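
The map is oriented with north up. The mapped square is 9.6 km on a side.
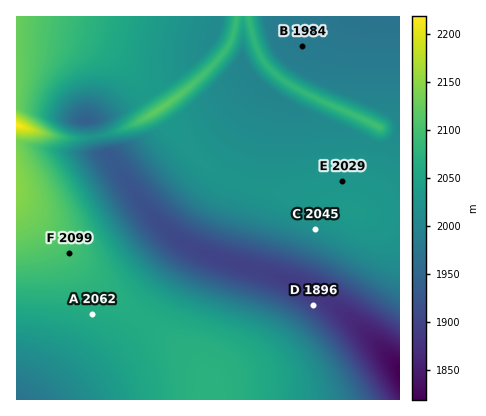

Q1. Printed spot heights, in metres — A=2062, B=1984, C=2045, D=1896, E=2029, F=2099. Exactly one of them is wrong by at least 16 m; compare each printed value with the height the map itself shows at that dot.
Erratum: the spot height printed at C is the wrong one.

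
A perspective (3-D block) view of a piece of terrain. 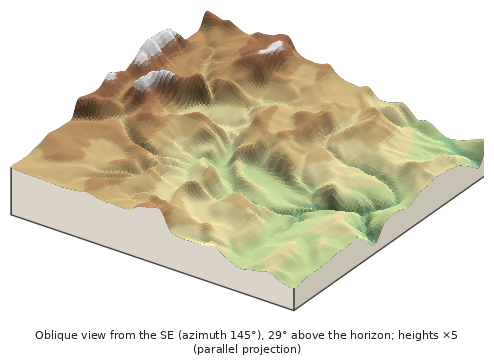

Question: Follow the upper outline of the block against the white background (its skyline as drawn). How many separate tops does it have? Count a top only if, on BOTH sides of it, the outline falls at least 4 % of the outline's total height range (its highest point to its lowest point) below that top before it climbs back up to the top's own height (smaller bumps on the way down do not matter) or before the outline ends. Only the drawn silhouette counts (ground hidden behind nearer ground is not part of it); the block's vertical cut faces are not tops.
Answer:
2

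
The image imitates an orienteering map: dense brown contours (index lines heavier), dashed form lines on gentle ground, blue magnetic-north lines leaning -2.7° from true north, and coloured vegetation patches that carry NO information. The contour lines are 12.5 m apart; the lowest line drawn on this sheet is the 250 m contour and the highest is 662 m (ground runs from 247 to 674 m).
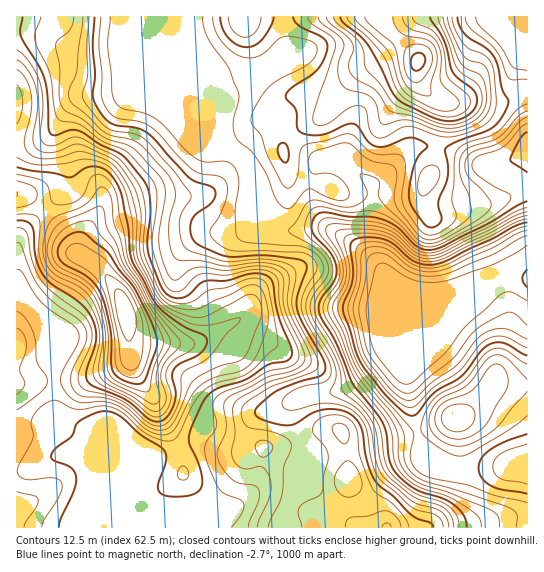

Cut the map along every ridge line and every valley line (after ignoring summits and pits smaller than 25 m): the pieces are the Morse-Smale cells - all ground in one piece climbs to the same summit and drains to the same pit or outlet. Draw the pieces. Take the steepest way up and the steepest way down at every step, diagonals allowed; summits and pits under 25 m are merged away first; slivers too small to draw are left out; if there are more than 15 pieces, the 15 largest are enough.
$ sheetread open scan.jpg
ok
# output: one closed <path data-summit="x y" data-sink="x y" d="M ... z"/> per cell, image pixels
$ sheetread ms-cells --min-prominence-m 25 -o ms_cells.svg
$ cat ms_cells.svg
<path data-summit="126 314" data-sink="527 279" d="M194 16l-178 1 1 511 269 0-2-11 17-42 0-20 3-6 0-7-12-25 0-12 7-8 8-2 20-2 16-4 15-8 31-25 52-21 11-16 36-34-1-2-8 1-34 11-31-2-24-9-9-15-12-14-22-16-17-10-19-1-25 3-15-7-14-17-2-25-6-15-11-12-10-6-3-6-1-25 3-8-28-68-4-13z"/><path data-summit="418 62" data-sink="527 279" d="M527 16l-244 0 1 19 5 16-16 16-48 24 0 52 3 6 10 6 11 12 6 15 1 21 4 10 11 11 15 7 39-3 16 7 28 20 12 14 9 15 24 9 31 2 45-12 17-8 20 2z"/><path data-summit="387 527" data-sink="527 462" d="M417 432l-23 5-35 4-15-3 4 24-1 48 4 11 4 4 6 3 74 0 36-3 38-8 19 0-1-54-50 8-23 0-31-21z"/><path data-summit="387 527" data-sink="527 279" d="M439 335l-50 21-31 25-15 8-16 4-20 2-8 2-7 8 0 12 12 25 0 7-3 6 0 20-17 42 3 11 73-1-9-6-4-11 1-48-4-24 15 3 43-5 15-5-6-26-4-36 33-32z"/><path data-summit="455 418" data-sink="527 279" d="M514 275l-12 1-13 7-12 14-25 22-12 18-33 32 4 36 7 27 48-19 14-12 13-20 20 4 15 0 0-107z"/><path data-summit="455 418" data-sink="527 462" d="M497 381l-5 1-12 19-14 12-48 19 5 18 31 21 23 0 50-8 1-77-15-1z"/><path data-summit="243 17" data-sink="527 279" d="M282 16l-87 1 0 12 4 13 27 67 0-18 47-24 16-16-4-9z"/><path data-summit="387 527" data-sink="527 279" d="M527 517l-18 0-38 8-35 2 91 1z"/>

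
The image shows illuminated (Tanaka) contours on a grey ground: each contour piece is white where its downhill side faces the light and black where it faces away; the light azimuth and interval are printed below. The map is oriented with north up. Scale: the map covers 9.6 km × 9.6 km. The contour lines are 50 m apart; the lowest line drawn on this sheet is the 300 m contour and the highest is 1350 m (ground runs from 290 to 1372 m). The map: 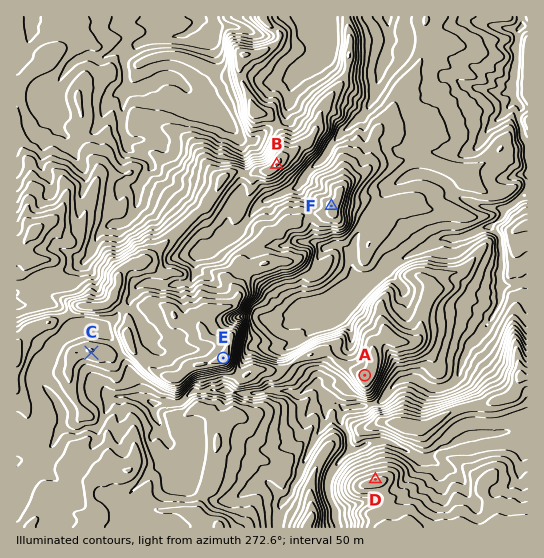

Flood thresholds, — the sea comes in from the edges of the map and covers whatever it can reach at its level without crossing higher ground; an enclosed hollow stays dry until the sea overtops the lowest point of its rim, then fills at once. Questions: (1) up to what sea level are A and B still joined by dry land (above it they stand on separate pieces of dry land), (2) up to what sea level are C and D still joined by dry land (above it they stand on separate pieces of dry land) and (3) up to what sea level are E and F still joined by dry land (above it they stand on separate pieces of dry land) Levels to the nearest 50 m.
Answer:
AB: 900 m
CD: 800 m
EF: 1000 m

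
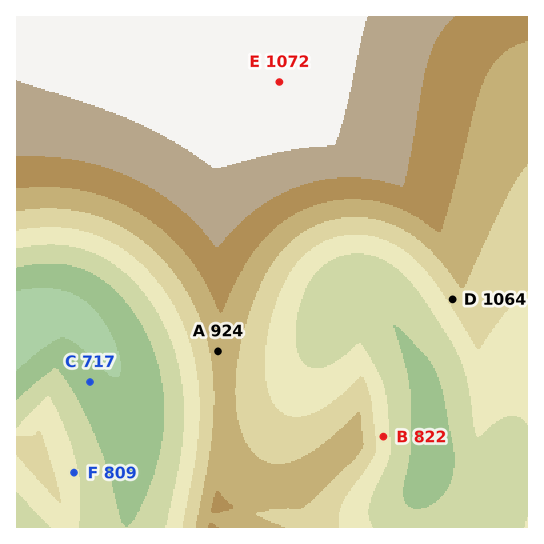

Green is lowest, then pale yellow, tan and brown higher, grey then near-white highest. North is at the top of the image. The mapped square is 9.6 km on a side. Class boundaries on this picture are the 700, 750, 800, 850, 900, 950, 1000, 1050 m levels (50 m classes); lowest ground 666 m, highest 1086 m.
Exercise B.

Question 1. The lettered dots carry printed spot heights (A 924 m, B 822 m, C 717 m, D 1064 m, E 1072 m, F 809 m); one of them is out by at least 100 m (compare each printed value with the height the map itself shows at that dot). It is D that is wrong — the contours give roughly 864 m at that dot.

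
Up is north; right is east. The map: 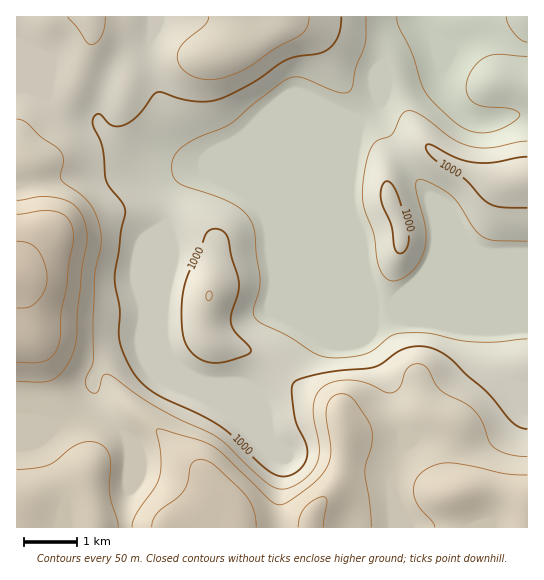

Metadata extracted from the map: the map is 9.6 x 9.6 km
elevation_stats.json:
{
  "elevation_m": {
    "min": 880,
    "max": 1220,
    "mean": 1010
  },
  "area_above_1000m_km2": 46.1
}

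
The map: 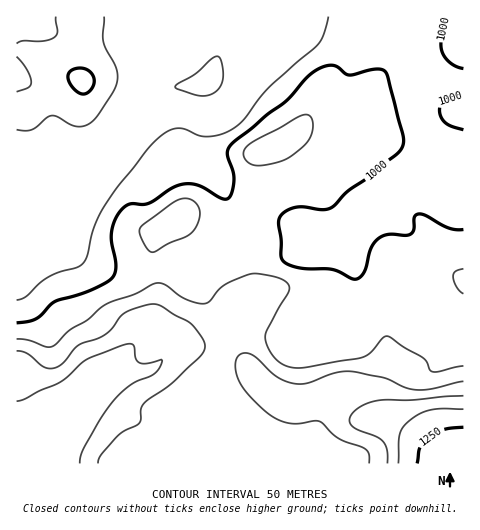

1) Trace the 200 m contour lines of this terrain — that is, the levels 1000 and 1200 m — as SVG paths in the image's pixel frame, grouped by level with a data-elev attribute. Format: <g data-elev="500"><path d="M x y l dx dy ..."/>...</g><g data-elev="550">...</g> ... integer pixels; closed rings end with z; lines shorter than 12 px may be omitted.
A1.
<g data-elev="1000"><path d="M463 230l-14-2-24-13-8-1-3 3 0 12-3 5-6 1-17-1-6 2-6 5-6 9-6 22-3 5-5 2-5-1-17-8-35-2-11-3-5-5-2-4 0-15-2-18 0-5 3-4 8-5 8-2 24 3 10-2 15-16 22-15 28-23 4-4 2-6 0-11-15-56-3-6-4-2-6 0-26 6-13-9-9 0-8 3-8 5-25 27-19 13-37 32-2 5-1 4 6 17 1 8-2 12-3 6-4 1-3 0-22-13-14-2-13 4-25 15-5 1-11 0-6 2-8 9-6 14-1 12 5 25-1 7-3 5-8 6-15 7-34 10-20 18-18 4"/><path d="M463 97l-18 3-4 4-2 6 2 8 5 5 17 7"/><path d="M81 94l4 0 5-3 3-6 1-5-1-5-4-4-5-2-6-1-8 3-2 6 4 10z"/><path d="M446 17l-5 23 1 12 3 5 6 6 12 6"/></g><g data-elev="1200"><path d="M463 409l-21 0-11 1-12 4-11 7-5 7-3 6-2 29"/></g>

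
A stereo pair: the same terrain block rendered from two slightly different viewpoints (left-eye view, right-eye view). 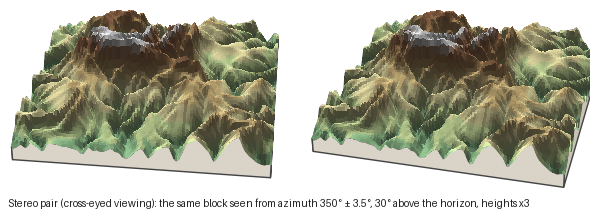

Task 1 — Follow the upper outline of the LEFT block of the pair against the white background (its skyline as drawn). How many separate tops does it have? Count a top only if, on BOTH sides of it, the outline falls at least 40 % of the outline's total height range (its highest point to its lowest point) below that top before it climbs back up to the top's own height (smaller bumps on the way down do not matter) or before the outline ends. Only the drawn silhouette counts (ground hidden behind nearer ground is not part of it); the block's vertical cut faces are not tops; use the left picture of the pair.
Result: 0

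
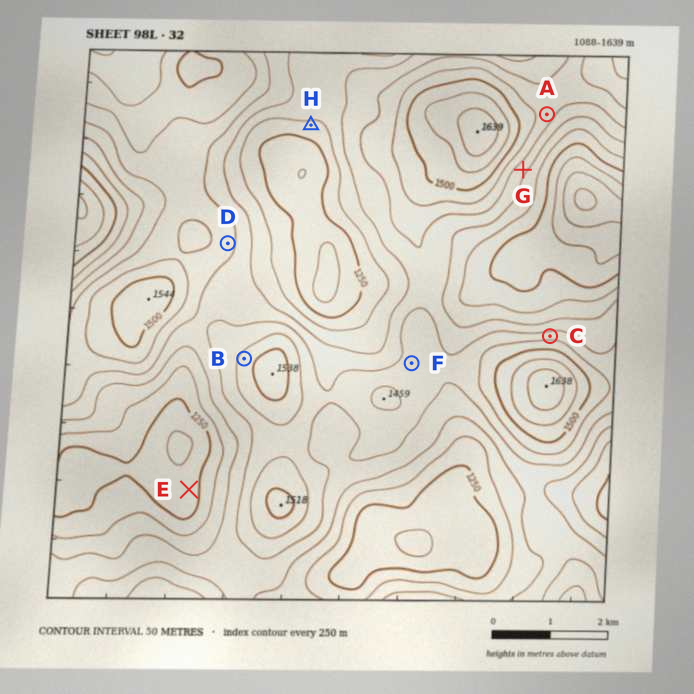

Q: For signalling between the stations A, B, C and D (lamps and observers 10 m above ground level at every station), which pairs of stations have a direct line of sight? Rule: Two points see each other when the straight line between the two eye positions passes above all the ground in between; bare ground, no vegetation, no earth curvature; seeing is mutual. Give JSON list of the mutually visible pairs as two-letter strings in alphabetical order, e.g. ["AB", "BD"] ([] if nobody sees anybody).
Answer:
["AC", "BD", "CD"]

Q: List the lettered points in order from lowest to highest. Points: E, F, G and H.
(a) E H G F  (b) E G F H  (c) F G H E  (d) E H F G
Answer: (a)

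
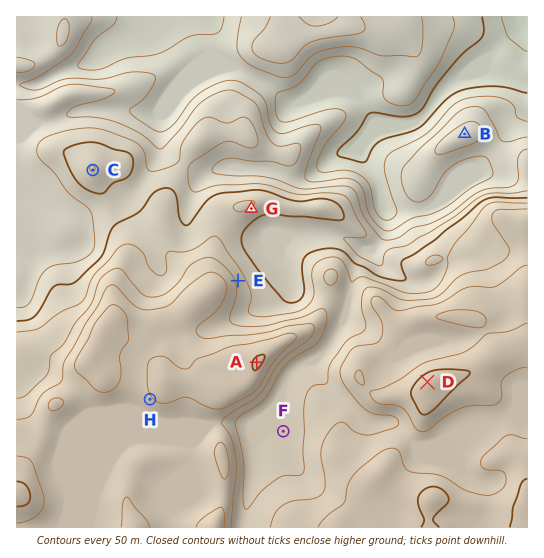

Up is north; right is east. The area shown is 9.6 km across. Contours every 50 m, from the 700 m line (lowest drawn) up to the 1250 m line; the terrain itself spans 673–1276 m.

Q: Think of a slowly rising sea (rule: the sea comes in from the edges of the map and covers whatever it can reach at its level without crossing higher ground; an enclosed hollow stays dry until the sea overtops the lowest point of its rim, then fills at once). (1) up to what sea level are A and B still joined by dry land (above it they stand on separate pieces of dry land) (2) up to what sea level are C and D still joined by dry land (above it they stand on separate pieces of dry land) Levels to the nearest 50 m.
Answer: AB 850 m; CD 1000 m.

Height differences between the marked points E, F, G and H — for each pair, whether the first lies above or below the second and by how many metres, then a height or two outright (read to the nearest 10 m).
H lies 140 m above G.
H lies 110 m above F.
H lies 110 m above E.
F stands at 1080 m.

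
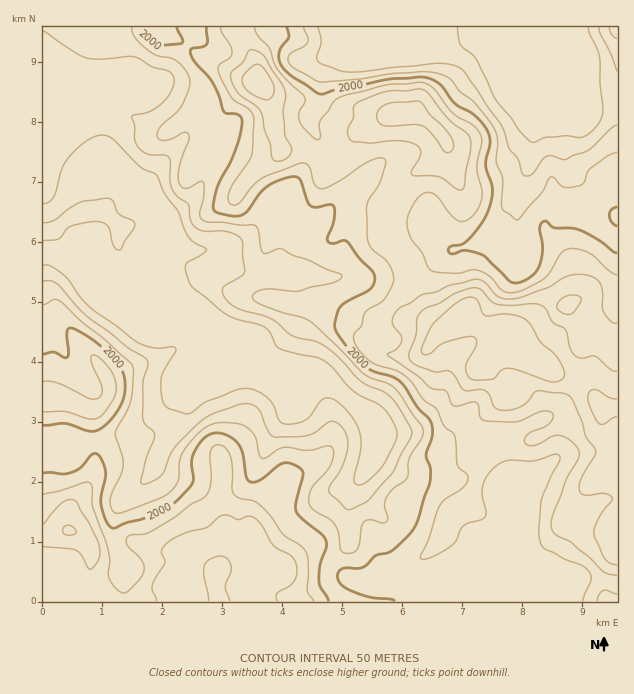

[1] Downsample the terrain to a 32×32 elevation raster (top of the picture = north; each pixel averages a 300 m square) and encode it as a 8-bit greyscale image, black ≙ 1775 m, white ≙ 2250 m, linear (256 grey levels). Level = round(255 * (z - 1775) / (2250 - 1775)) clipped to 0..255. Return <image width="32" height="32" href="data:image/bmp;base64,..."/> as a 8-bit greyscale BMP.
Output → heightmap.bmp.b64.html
<image width="32" height="32" href="data:image/bmp;base64,Qk02CAAAAAAAADYEAAAoAAAAIAAAACAAAAABAAgAAAAAAAAEAAATCwAAEwsAAAABAAAAAAAAAAAAAAEBAQACAgIAAwMDAAQEBAAFBQUABgYGAAcHBwAICAgACQkJAAoKCgALCwsADAwMAA0NDQAODg4ADw8PABAQEAAREREAEhISABMTEwAUFBQAFRUVABYWFgAXFxcAGBgYABkZGQAaGhoAGxsbABwcHAAdHR0AHh4eAB8fHwAgICAAISEhACIiIgAjIyMAJCQkACUlJQAmJiYAJycnACgoKAApKSkAKioqACsrKwAsLCwALS0tAC4uLgAvLy8AMDAwADExMQAyMjIAMzMzADQ0NAA1NTUANjY2ADc3NwA4ODgAOTk5ADo6OgA7OzsAPDw8AD09PQA+Pj4APz8/AEBAQABBQUEAQkJCAENDQwBEREQARUVFAEZGRgBHR0cASEhIAElJSQBKSkoAS0tLAExMTABNTU0ATk5OAE9PTwBQUFAAUVFRAFJSUgBTU1MAVFRUAFVVVQBWVlYAV1dXAFhYWABZWVkAWlpaAFtbWwBcXFwAXV1dAF5eXgBfX18AYGBgAGFhYQBiYmIAY2NjAGRkZABlZWUAZmZmAGdnZwBoaGgAaWlpAGpqagBra2sAbGxsAG1tbQBubm4Ab29vAHBwcABxcXEAcnJyAHNzcwB0dHQAdXV1AHZ2dgB3d3cAeHh4AHl5eQB6enoAe3t7AHx8fAB9fX0Afn5+AH9/fwCAgIAAgYGBAIKCggCDg4MAhISEAIWFhQCGhoYAh4eHAIiIiACJiYkAioqKAIuLiwCMjIwAjY2NAI6OjgCPj48AkJCQAJGRkQCSkpIAk5OTAJSUlACVlZUAlpaWAJeXlwCYmJgAmZmZAJqamgCbm5sAnJycAJ2dnQCenp4An5+fAKCgoAChoaEAoqKiAKOjowCkpKQApaWlAKampgCnp6cAqKioAKmpqQCqqqoAq6urAKysrACtra0Arq6uAK+vrwCwsLAAsbGxALKysgCzs7MAtLS0ALW1tQC2trYAt7e3ALi4uAC5ubkAurq6ALu7uwC8vLwAvb29AL6+vgC/v78AwMDAAMHBwQDCwsIAw8PDAMTExADFxcUAxsbGAMfHxwDIyMgAycnJAMrKygDLy8sAzMzMAM3NzQDOzs4Az8/PANDQ0ADR0dEA0tLSANPT0wDU1NQA1dXVANbW1gDX19cA2NjYANnZ2QDa2toA29vbANzc3ADd3d0A3t7eAN/f3wDg4OAA4eHhAOLi4gDj4+MA5OTkAOXl5QDm5uYA5+fnAOjo6ADp6ekA6urqAOvr6wDs7OwA7e3tAO7u7gDv7+8A8PDwAPHx8QDy8vIA8/PzAPT09AD19fUA9vb2APf39wD4+PgA+fn5APr6+gD7+/sA/Pz8AP39/QD+/v4A////AJaWnaGVobS7us7FuLKsm39xen99e3l5eXl5eXl7hJ6vlpmom4mUr7W80si7vLyfd3iBh4eHgXt5eXl7fn6Cl6+gpLOfiZartL3Iw7zCtpt8Z2h5f42SioB8e3+KkJ2yz7fBvZWMmKOwtba3uLGZjHxfWmxxf5OYjoeDgZCmtMTXtcOvf3J8ipyorrGxn4l6Z1VTXmNyi5qWkoqBkLTCxdKhsJ9uU1pofZSgn5iOhWtTRD9PZG6DlpqUhoGPqsLFyomOlHVTRkthf5aUf4WLc1M6KzhWZ3mKlJOEgYqfvtDSdHR/d11HP1l9lpRybX11aEkpJT5ieIqWmJCLjZSuzddtbXJuXEw8S3WSimxYX1xfUy8iLVR5jZudnqSmnKnF03JyeXBXST43UHBtX0Y3OUdJLSInRHCSnaSkqa+wutTckJGYjmZGNCouQk1OOCIiMjMkIzJcg6Cks8G9sLHB4OidmZKWe0gsHSAlLTImHBwkJCg1Tnygrr/D29jGxdDk4o6HiZd7SywbGRkbHBkZGh4oRmZ7n7zC2+ni3eXp3NnRfHuNiWRIMiMZFxcXHiIkKkN2navI29Pf9vb4+unPy8Z1e4BiPSUhJBsXFxgiND9LbpWjqsPm5uHs+ffo1MjEu29xVjQdFhobFxggKDZNWGZ9kJ+uwd308+rw7NnKyL+xYlMrGBMUFxgcKEBRXmVjZ3WEkqSzxdjt3cnHycjKv6hLMhkSEREUHik4R1NaWlxfY21+laKmsMC7koigtb+6oiwdFhIQDxIgLDQ5SVBPV11han+VoZWNkIx3aXmZqKWSGBMTEA4QEhwmKzNNXl5mbnF9k5uai3x6dnBkcoqVjn0KDxIPDA8RGzdARVRmaGpze4aZnZKHhINxa2R1fH53dBYMCwsOEBIlT215b2hscHN8iJufkomRmIBjXm91dW93KRUPDhASHT9TdJSJbWh2hYCGmKSckZ6nj2JTXWhqanMyGxEREhwrV2Zsi5qLeoGdloeNoqupsa2JYUlOXFZjajklFRMbMTtUc2x6k6anmKCmnpOaqbnCtINYQj1JSVZgOzYmIDBIV1lncXKNqrGel6Surauvvsu4jVQ0KzAxO1MyOTo3PUdZYmRxc4myrJSVo7TDycjLvZ95RCYeHR8kOy4wNjw/P0ZZZW+Dnb2sk4ydsMLMzcGWdFErHxwXGB8xLzAxMjM1OExjdqHL0auHcHmFl6WpnnNVNx8ZGRYXHzUvMjU3NzlBUG2IqcrBf1xNRkNKVFlbUkEoGhcVFRceODQ+SUhHT2RteoOVr59tVUAvKSkrLDI0LB4WFRQVFh8/Q01PTVNthXt1gZ+iiHtjQSopKSkpLS8iFxMTFhYYK1U="/>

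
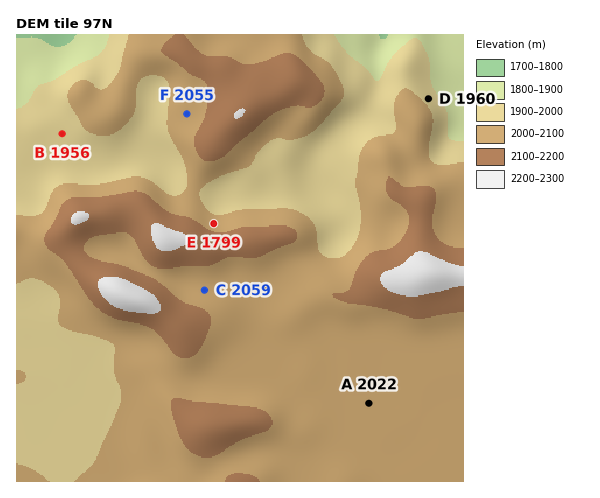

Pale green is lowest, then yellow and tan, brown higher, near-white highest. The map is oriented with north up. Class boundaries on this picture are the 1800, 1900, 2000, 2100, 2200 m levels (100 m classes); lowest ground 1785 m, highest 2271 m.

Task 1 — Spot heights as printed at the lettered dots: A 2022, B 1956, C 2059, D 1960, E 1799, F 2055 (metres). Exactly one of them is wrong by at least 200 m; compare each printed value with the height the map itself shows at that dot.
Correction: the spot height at E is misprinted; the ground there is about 2049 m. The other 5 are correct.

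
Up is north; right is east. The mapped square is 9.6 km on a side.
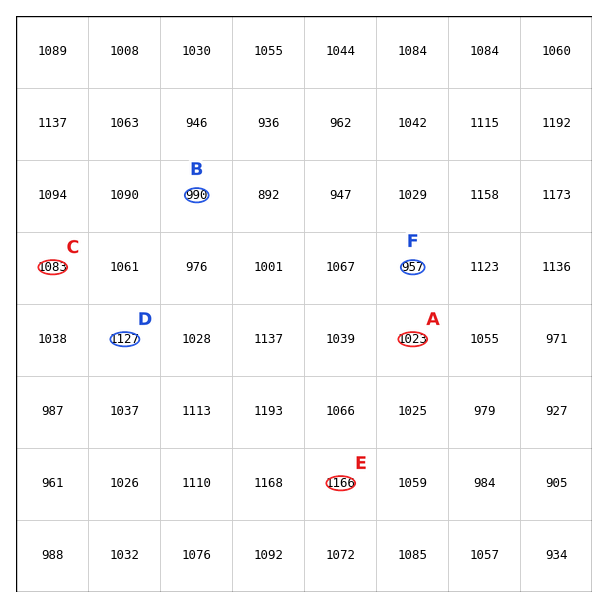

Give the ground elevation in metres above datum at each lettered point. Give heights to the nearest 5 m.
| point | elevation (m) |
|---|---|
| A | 1025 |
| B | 990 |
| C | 1085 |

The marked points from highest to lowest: E D F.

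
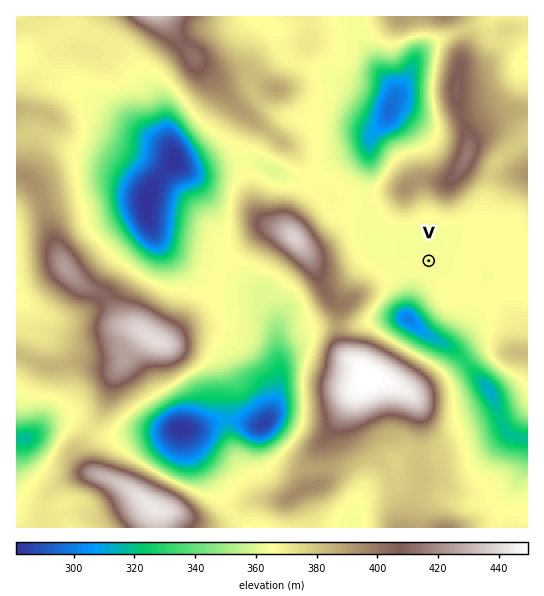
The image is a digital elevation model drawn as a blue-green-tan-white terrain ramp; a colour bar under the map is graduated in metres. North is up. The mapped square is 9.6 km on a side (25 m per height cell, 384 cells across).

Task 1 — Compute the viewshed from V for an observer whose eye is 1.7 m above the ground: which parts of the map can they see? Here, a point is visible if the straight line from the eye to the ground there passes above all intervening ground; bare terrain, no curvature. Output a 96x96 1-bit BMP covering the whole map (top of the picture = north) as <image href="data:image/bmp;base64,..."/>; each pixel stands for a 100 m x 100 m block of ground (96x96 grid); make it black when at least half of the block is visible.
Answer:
<image width="96" height="96" href="data:image/bmp;base64,Qk2+BAAAAAAAAD4AAAAoAAAAYAAAAGAAAAABAAEAAAAAAIAEAAATCwAAEwsAAAIAAAAAAAAA////AAAAAAAAAAAAAAAAAAAADH8AAAAAAAAAAAAAD/8AAAAAAAAAAAAAB/8AAAAAAAAAAAAAA/8AAAAAAAAAAAAAAP8AAAAAAAAAAAAAAP8AAAAAAAAAAAAAAc8AAAAAAAAAAAAAD+AAAAAAAAAAAAAAD/AAAAAAAAAAAAAAD/AAAAAAAAAAAAAAD+AAAAAAAAAAAAAAD8AAAAAAAAAAAAAADwAAAAAAAAAAAAAADgAAAAAAAAAAAAAADgAAAAAAAAAAAAAAHAAAAAAAAAAAAAAAHAAAAAAAAAAAAAAAHAAAAAAAAAAAAAAAGAAAAAAAAAAAAAAAGAAAAAAAAAAAAAAAGAAAAAAAAAAAAAAAEAAAAAAAAAAAAAAAEAAAAAAAAAAAAAAAEAAAAAAAAAAAAAAAIAAAAAAAAAAAAAAPIAAAAAAAAAAAAAA/4AAAAAAAAAAAAAD/wAAAAAAAAAAAAAH/wAAAAAAAAAAAAAf/gAAAAAAAAAAAAB//AAAAAAAAAAAAAH/8AAAAAAAAAAAAAf/wAHgAAAAAAAAAB//gAH8AAAAAAAAAD/+AAP8AAAAAAAAAH/4AAH8AAAAAAAAAD/wAAH8AAAAAAAAAD/AAAH8AAAAAAAAAB/AAAH8AAAAAAAAAA/AAAH8AAAAAAAAAAfAAAH8AAAAAAAAAAfAAAP8AAAAAAAAAAfgAAP8AAAAAAAAAGfwBwP0AAAAAAAAAP/4D8f8AAAAAAAAAP/8D+f8AAAAAAAAAf/+H/f8AAAAAAAAAf////f8AAAAAAAAA//////8AAAAAAAAA//////8AAAAAAAAB//////8AAAAAAAAD//f///8AAAAAAAAD//f///8AAAAAAAAH/////+MAAAAAAAAH/////8EAAAAAAAAP/////8EAAAAAAAAP/////8MAAAAAAAAP//////8AAAAAAAAP//f///8AAAAAAAAP/+P///8AAAAAAAAP/8P///8AAAAAAAAPn8H///8AAAAAAAAAD4D///8AAAAAAAAADgA///8AAAAAAAAADAAf//8AAAAAAAAAAAAAH/8AAAAAAAAAAAAACD8AAAAAAAAAAAAAAAAAAAAAAAAfgAAAAAAAAAAAAAD/wAAAAAAAAAAAAAD/gAAAAAAAAAAAAAB/gAAAAAAAAAAAADg/AAAAAAAAAAAAAPgfAAAAAAAAAAAAAfwCAAAAAAAAAAAAAfwAAAAAAAAAAAAAAfwAAAAAAAAAAAAAAP/wAAAAAAAAAAAAAD/4AAAAAAAAAAAAAH/4AAAAAAAAAAAADf/4AAAAAAAAAAAAH/H4AAAAAAAAAAAAP/BwAAAAAAAAAAAAP+AAAAAAAAAAAAAAf+AAAAAAAAAAA8AAf8AAAAAAAAAAD8AAf4AAAAAAAAAAf8AAfwAAAAAAAAAA/4AAPgAAAAAAAAAAAgAAHAAAAAAAAAAAAAAAAAAAAAAAAAAAAAAAAAAAAAAAAACAAAAAAAAAAAAAAADAAAAHAAAAAAAAAABwAAA/wAAAAAAAAAAIAAD/wAAAAAAAAAA="/>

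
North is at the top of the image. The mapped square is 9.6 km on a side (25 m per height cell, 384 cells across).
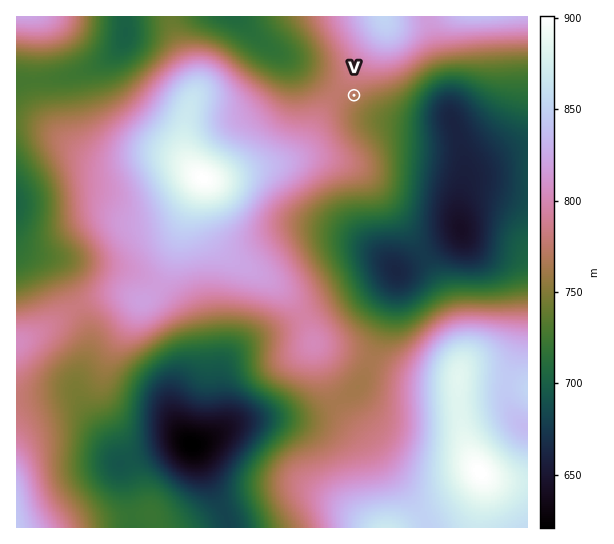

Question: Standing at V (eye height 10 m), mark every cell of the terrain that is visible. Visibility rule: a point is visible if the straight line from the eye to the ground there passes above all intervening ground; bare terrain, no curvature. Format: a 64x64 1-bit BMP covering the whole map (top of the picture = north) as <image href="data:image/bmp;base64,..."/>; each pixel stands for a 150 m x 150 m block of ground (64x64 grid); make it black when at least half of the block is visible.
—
<image width="64" height="64" href="data:image/bmp;base64,Qk0+AgAAAAAAAD4AAAAoAAAAQAAAAEAAAAABAAEAAAAAAAACAAATCwAAEwsAAAIAAAAAAAAA////AAAAAAAAAAAAAD/AAAAAAAAAf8AAAAAAAAH/4AAAAAAAA//gAAAAAAAD/+AAAAAAAAP/8AAAAAAAAf/wAAAAAAAA//wAAAAAAAB//wAAAAAAAH//AAAAAAAAP/4AAAAAAAA//gAAAAAAAB/8AAAAAAAAH/wAAAAAAAAf/AAAAAAAAA/8AAAAAAAAD/wAAAAAAAAP/AEAAAAAAAf8AQAAAAAAB/4BAAAAAAAH/wMAAAAAAAf/gwAAAAAAB///AAAAAAAD//8AAAAAAAD//wAAAAAAAH//AAAAAAAAP/8AAAAAAAAf/wAAAAAAAB//AAAAAAAAD/8AAAAAAAAH/wAAAAAAAAf/AAAAAAAAA/8AAAAAAAAB/wAAAAAAAAD/AAAAAAAAAP8AAAAAAAAA/wAAAAAAAAD/AAAAAAAAAP8AAAAAAAAA/wAAAAAAAAD/AAAAAAAAAP8AAAA4AAAB/wAAAHwAAAH/AAAA/gAAAf8AAAH/ABwB/wAAA////gH/AAAD////Af8AAAP///8A/wAAA////wD/AAAD////AP8AAAP///8AfwAAA////wB/AAAD/+P/AH8AAAH/gf8AfwAAAf8A/wB/AAAB/gB/AH8AAAD4AH8A/wAAAPAAfwH/AAAA4AD/A/8AAADAAP4D/wAAAQAB/AP/AAAOAAHwA/8AABwAAAAB/w=="/>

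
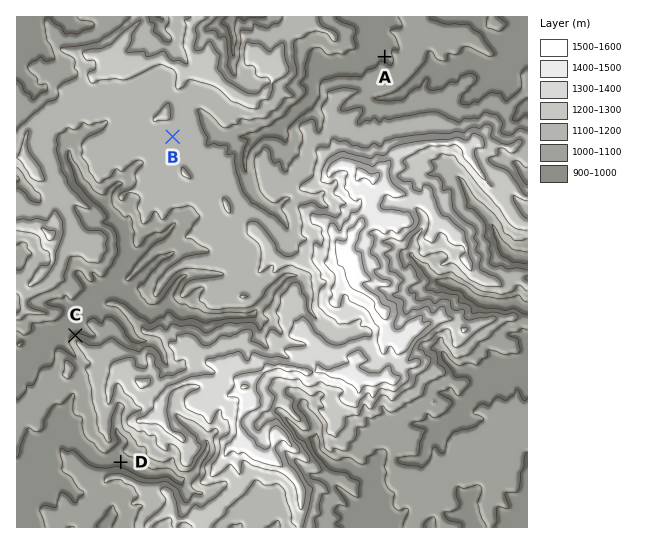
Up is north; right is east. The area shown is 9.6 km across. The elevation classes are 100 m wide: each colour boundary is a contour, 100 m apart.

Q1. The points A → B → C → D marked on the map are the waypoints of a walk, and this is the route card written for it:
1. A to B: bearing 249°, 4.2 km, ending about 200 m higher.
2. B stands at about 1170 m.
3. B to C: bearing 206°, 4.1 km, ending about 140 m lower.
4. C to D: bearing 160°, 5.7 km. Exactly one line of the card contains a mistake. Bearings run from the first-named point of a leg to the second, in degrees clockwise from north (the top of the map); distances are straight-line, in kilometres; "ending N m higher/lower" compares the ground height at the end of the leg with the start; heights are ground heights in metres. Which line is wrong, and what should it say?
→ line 4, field distance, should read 2.5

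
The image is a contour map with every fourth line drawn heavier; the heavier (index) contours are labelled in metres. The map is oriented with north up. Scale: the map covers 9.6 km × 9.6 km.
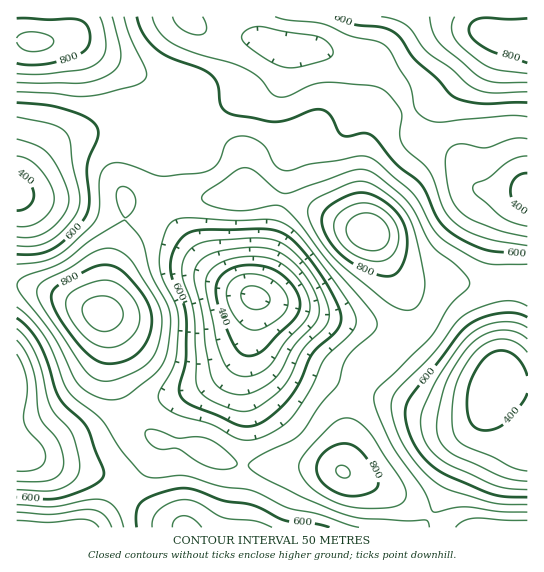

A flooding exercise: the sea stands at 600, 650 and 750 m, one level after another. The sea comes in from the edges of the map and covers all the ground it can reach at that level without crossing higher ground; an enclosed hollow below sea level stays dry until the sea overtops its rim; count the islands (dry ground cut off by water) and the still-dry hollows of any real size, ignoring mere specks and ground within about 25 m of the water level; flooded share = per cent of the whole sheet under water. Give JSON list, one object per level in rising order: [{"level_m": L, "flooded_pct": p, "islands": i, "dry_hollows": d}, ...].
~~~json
[{"level_m": 600, "flooded_pct": 31, "islands": 0, "dry_hollows": 1}, {"level_m": 650, "flooded_pct": 45, "islands": 0, "dry_hollows": 1}, {"level_m": 750, "flooded_pct": 86, "islands": 3, "dry_hollows": 0}]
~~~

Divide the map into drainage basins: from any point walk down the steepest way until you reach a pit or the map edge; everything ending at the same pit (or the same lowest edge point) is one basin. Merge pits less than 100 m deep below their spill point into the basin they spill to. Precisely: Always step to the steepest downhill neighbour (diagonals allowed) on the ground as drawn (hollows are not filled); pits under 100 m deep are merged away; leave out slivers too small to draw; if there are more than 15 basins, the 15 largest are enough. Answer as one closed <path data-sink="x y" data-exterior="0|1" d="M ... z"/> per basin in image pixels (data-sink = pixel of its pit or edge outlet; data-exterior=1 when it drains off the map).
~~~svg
<path data-sink="527 193" data-exterior="1" d="M486 16l-413 0-4 14-9 8 15 2 34 20 30 15 47 10 9 12 9 34 6 6 21 11 9 10 4 16 1 18 60 13 37 18 28 9 10 13 13 24 10 10 10 2 33-1 20 4 61 0 1-245-38-7-3-6z"/><path data-sink="254 297" data-exterior="0" d="M250 192l-48 7-28-2-32 6-17-2 0 20-13 40-9 49 9 33 4 36 21 43 13 13 9 5 32 5 43 19 64 1 44 6 6-29 3-28 12-39 6-10 16-12 18-18 6-12 0-17-32-65-7-9-28-9-37-18z"/><path data-sink="17 193" data-exterior="1" d="M71 39l-20 2-35 0 0 244 38 8 48 20 10-52 13-40 1-21 16 3 32-6 28 2 40-6 2-2 0-17-7-20-10-9-17-8-6-6-9-34-9-12-33-6-20-7z"/><path data-sink="503 379" data-exterior="0" d="M389 261l18 37 2 8 0 17-6 12-18 18-14 10-8 12-12 39-8 57 63 29 44 28 77 0 1-243-5-2-57 1-20-4-33 1-14-5z"/><path data-sink="17 385" data-exterior="1" d="M23 285l-7 1 0 241 75 1 50-53 12-17 7-17-10-6-13-13-17-32-7-23-2-30-7-22-42-19z"/><path data-sink="186 527" data-exterior="1" d="M162 440l-3 2-6 16-12 17-48 53 356-1-43-27-68-31-40-4-64-1-43-19z"/>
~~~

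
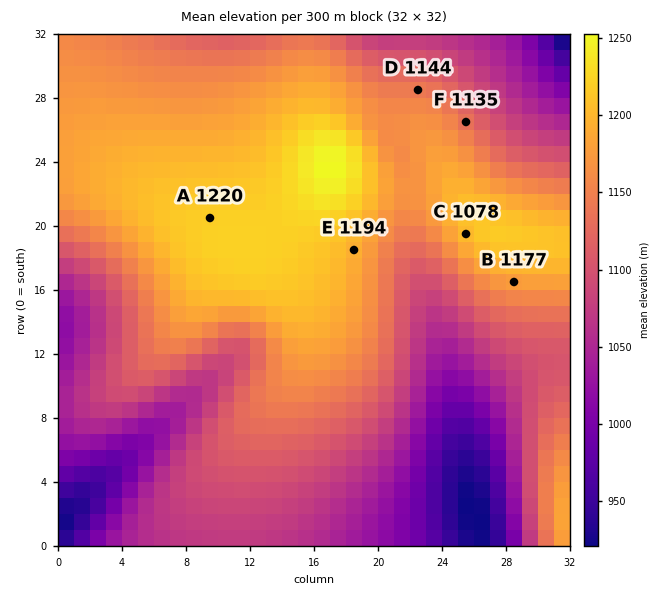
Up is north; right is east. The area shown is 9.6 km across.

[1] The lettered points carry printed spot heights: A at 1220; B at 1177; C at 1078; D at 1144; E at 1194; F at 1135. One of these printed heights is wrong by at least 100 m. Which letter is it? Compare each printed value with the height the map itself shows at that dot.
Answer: C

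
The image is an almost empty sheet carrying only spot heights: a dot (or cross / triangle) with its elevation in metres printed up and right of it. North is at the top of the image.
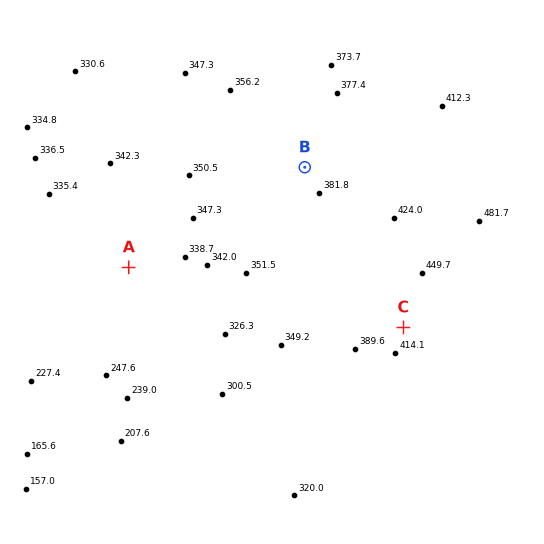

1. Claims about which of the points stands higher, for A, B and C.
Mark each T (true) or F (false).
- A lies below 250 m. F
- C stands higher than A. T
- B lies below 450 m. T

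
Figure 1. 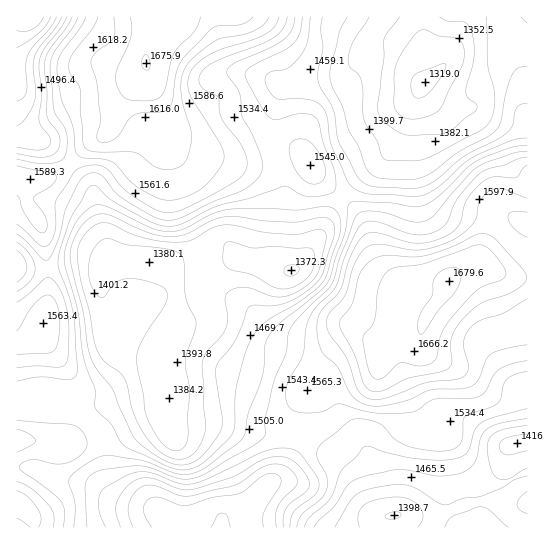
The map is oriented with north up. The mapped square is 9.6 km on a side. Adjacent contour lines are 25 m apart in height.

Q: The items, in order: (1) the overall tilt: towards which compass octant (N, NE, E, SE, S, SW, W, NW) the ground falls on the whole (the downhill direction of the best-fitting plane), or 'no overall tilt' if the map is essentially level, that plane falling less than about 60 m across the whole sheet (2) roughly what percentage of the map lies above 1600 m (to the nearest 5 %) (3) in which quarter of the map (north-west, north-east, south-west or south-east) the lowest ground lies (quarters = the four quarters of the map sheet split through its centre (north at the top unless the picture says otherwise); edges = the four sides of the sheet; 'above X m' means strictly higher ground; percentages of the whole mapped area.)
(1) There is no overall tilt: the best-fitting plane is nearly level.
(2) Ground above 1600 m makes up about 20 % of the sheet.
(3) Look to the north-east quarter for the lowest ground.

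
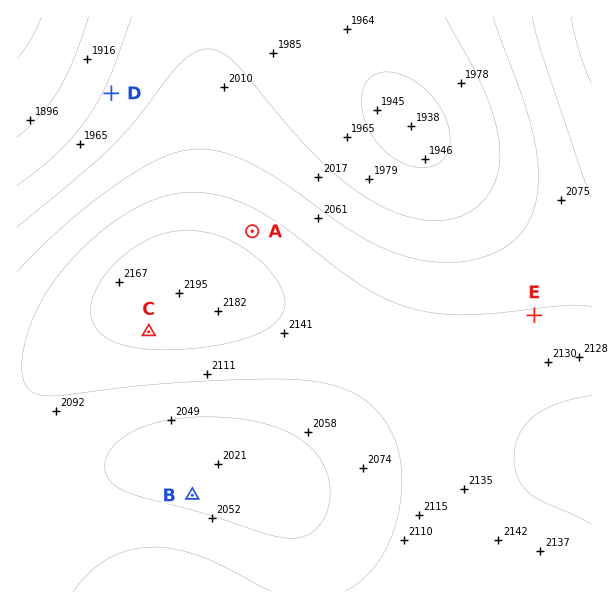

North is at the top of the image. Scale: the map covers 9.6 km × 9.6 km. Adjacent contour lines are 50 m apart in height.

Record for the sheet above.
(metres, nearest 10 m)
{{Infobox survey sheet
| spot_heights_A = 2130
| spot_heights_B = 2040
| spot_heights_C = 2170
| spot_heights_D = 1960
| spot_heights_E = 2100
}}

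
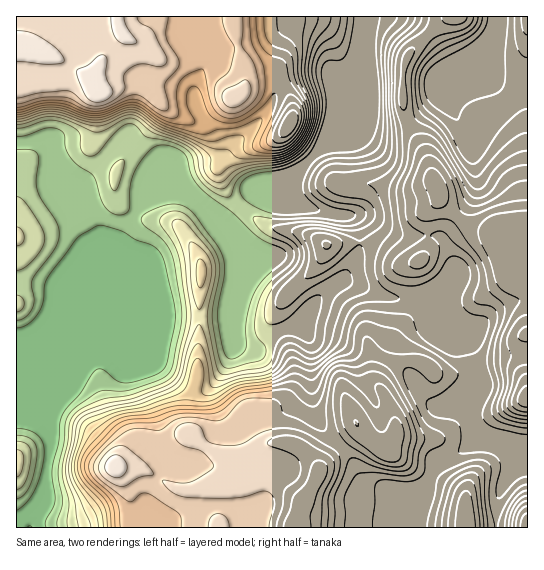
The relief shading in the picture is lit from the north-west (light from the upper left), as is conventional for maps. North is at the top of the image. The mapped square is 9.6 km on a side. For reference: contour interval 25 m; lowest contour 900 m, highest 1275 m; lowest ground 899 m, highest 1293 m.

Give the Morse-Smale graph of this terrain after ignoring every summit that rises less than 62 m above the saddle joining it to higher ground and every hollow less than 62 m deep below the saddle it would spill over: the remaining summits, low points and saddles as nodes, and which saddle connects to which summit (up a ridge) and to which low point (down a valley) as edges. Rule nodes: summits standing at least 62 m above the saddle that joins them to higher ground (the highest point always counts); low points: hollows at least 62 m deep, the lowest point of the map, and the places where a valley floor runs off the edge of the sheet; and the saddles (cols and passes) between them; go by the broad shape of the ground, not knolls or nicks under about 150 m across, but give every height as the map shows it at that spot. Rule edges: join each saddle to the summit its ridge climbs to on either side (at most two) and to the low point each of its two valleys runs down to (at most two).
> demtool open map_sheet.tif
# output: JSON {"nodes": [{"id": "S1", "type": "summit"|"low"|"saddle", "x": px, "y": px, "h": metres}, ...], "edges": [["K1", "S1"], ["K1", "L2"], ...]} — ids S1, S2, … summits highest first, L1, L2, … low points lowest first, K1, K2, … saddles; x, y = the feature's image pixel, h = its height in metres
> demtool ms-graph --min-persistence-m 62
{"nodes": [
{"id": "S1", "type": "summit", "x": 527, "y": 398, "h": 1293},
{"id": "S2", "type": "summit", "x": 527, "y": 526, "h": 1292},
{"id": "S3", "type": "summit", "x": 294, "y": 526, "h": 1290},
{"id": "S4", "type": "summit", "x": 98, "y": 93, "h": 1271},
{"id": "S5", "type": "summit", "x": 466, "y": 526, "h": 1269},
{"id": "S6", "type": "summit", "x": 290, "y": 123, "h": 1248},
{"id": "S7", "type": "summit", "x": 17, "y": 462, "h": 1009},
{"id": "L1", "type": "low", "x": 30, "y": 527, "h": 899},
{"id": "L2", "type": "low", "x": 466, "y": 69, "h": 982},
{"id": "K1", "type": "saddle", "x": 282, "y": 81, "h": 1160},
{"id": "K2", "type": "saddle", "x": 432, "y": 477, "h": 1143},
{"id": "K3", "type": "saddle", "x": 495, "y": 441, "h": 1117},
{"id": "K4", "type": "saddle", "x": 473, "y": 426, "h": 1117},
{"id": "K5", "type": "saddle", "x": 194, "y": 387, "h": 1087},
{"id": "K6", "type": "saddle", "x": 427, "y": 34, "h": 1083},
{"id": "K7", "type": "saddle", "x": 239, "y": 206, "h": 965},
{"id": "K8", "type": "saddle", "x": 310, "y": 158, "h": 941},
{"id": "K9", "type": "saddle", "x": 47, "y": 463, "h": 919}],
"edges": [["K1", "S4"], ["K1", "S6"], ["K1", "L1"], ["K2", "S3"], ["K2", "S2"], ["K2", "L1"], ["K3", "S1"], ["K3", "S5"], ["K3", "L1"], ["K4", "S1"], ["K4", "S3"], ["K4", "L1"], ["K5", "S1"], ["K5", "S3"], ["K5", "L1"], ["K6", "S1"], ["K6", "L1"], ["K6", "L2"], ["K7", "S1"], ["K7", "S4"], ["K7", "L1"], ["K8", "S1"], ["K8", "S6"], ["K8", "L1"], ["K9", "S3"], ["K9", "S7"], ["K9", "L1"]]}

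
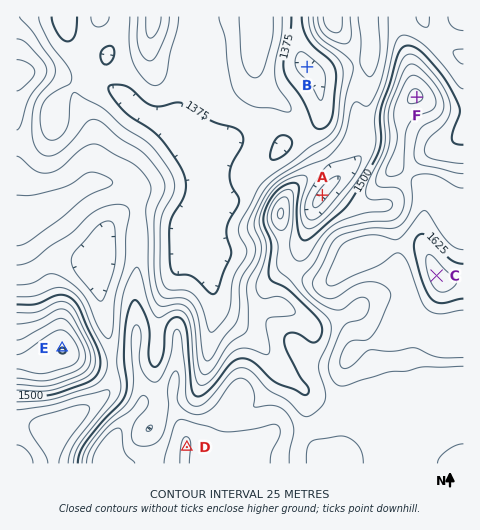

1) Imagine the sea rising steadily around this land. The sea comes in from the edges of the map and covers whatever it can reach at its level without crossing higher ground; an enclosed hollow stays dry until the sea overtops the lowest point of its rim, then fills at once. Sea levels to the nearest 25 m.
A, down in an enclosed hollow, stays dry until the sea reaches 1450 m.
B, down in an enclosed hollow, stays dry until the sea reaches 1375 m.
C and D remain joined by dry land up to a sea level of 1525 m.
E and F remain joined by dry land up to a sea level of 1475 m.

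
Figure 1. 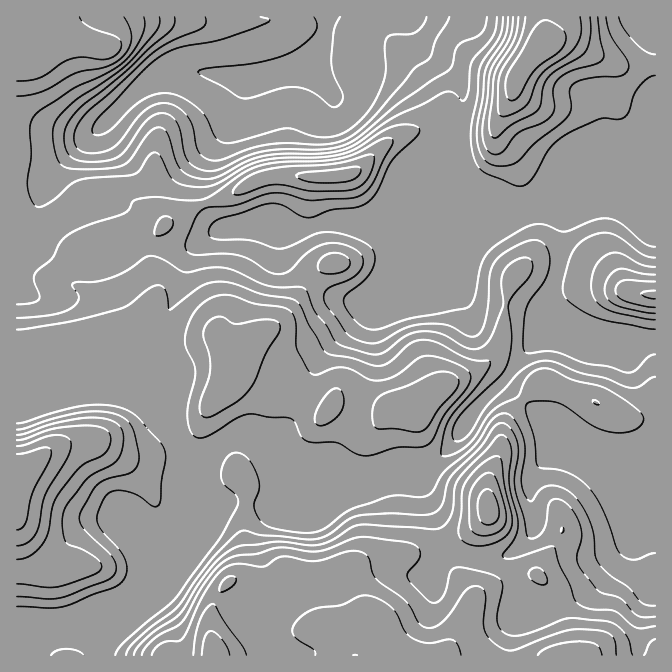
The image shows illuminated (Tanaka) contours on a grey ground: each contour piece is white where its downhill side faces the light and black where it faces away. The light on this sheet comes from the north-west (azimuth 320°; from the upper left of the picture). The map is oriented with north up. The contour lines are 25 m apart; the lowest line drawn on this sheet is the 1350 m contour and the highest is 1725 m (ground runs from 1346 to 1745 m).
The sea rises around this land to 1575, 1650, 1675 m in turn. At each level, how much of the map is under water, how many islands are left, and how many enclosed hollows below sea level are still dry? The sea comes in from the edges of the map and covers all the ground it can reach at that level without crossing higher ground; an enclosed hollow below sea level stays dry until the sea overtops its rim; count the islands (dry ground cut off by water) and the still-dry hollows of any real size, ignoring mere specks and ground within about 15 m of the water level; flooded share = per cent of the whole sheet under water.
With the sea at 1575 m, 69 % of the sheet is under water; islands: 1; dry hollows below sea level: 0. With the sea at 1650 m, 89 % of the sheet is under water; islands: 1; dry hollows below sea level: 0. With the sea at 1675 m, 92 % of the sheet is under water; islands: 1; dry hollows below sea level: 0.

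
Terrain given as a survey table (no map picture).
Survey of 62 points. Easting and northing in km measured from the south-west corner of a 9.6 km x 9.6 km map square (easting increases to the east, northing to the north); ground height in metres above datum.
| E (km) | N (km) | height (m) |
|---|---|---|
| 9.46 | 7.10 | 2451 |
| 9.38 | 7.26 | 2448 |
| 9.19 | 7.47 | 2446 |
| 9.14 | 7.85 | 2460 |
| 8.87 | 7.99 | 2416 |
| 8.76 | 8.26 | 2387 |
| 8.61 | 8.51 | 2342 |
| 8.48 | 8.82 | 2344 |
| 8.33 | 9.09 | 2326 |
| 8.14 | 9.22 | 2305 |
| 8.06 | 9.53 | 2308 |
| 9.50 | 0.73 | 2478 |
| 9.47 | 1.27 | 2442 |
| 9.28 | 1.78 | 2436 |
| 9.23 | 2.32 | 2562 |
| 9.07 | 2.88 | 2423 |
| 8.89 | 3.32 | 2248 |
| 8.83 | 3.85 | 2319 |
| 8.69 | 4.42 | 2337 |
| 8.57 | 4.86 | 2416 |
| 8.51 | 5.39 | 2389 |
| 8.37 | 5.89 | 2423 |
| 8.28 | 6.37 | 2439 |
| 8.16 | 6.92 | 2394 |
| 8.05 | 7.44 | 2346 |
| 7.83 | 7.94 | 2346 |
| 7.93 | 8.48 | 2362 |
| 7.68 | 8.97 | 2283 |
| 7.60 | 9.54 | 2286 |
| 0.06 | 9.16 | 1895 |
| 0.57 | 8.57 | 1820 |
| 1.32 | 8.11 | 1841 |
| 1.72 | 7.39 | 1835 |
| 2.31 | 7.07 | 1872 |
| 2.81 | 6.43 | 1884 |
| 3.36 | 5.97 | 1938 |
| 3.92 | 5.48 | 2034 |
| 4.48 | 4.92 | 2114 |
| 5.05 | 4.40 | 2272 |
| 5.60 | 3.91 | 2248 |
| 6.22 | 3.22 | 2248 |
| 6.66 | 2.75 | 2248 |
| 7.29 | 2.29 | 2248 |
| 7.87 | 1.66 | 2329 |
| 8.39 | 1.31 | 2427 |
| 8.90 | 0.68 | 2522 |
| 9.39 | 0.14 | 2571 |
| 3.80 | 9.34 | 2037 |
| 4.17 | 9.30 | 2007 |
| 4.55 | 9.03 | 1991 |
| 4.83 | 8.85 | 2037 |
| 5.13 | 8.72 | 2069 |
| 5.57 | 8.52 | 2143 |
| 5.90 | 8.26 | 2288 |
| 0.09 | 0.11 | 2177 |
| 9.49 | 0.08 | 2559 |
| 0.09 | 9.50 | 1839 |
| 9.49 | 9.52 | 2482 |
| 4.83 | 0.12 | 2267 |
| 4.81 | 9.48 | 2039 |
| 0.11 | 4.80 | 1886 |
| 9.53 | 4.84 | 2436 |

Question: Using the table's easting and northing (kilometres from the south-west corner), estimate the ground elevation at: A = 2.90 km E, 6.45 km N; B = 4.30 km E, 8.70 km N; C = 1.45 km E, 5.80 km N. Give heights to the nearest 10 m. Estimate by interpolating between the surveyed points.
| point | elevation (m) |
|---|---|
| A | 1900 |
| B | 2000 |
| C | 1910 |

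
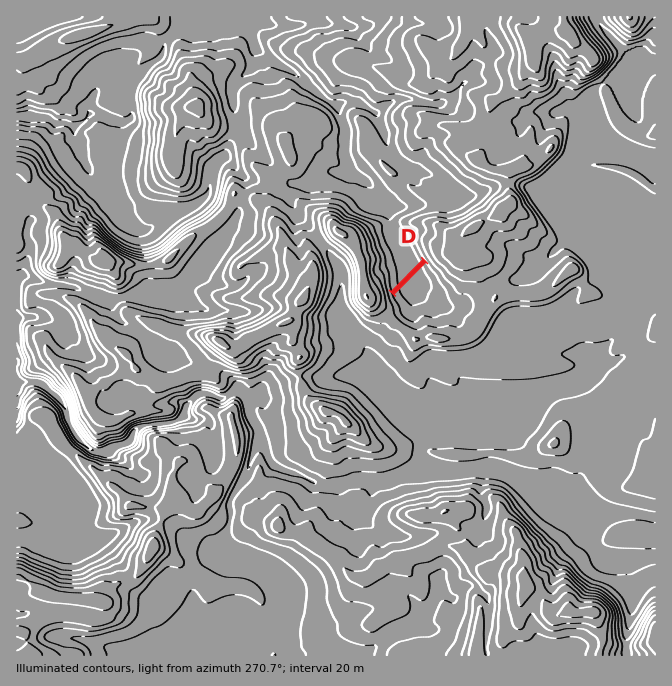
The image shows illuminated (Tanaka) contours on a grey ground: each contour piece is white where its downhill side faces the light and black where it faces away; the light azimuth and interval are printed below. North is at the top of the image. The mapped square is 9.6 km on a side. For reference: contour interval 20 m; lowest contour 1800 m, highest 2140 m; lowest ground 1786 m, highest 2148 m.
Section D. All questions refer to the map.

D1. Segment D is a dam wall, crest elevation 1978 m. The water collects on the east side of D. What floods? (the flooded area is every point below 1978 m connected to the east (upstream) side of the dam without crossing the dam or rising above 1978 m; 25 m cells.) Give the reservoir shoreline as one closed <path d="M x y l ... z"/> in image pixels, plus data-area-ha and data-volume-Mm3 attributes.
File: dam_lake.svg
<path d="M427 264l-2 0-30 30-2 1 5 7 5 13 7 6 5 0 7-7 13 2 7-3 5 0 4-5 0-5-3-3-4-12-5-5-3-8-9-11z" data-area-ha="43" data-volume-Mm3="6.31"/>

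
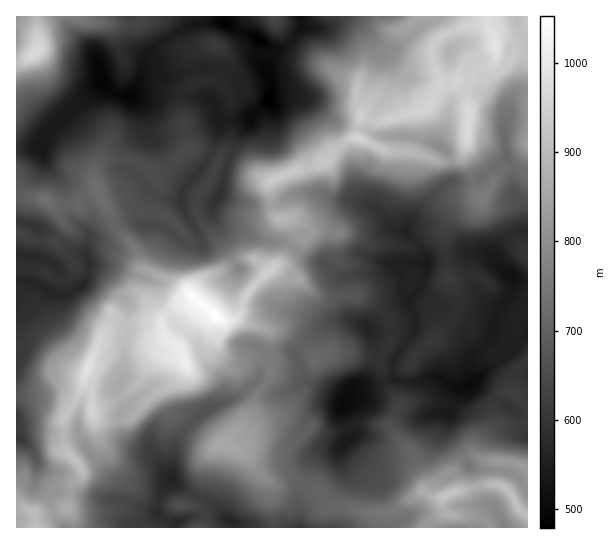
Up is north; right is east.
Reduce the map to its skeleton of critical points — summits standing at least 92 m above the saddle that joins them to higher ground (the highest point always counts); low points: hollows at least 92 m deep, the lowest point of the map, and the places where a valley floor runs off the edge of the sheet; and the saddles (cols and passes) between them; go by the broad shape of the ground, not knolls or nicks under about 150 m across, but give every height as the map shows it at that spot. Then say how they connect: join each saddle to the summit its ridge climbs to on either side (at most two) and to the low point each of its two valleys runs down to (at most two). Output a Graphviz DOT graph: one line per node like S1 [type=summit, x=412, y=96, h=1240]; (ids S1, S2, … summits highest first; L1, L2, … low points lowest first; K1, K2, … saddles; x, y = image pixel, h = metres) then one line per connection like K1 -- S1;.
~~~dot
graph terrain {
  S1 [type=summit, x=215, y=317, h=1052];
  S2 [type=summit, x=495, y=47, h=994];
  S3 [type=summit, x=35, y=53, h=966];
  S4 [type=summit, x=445, y=497, h=922];
  S5 [type=summit, x=219, y=445, h=860];
  L1 [type=low, x=269, y=98, h=479];
  L2 [type=low, x=343, y=406, h=503];
  L3 [type=low, x=173, y=479, h=558];
  L4 [type=low, x=49, y=291, h=561];
  K1 [type=saddle, x=206, y=309, h=1042];
  K2 [type=saddle, x=451, y=158, h=825];
  K3 [type=saddle, x=291, y=247, h=801];
  K4 [type=saddle, x=263, y=387, h=753];
  K5 [type=saddle, x=303, y=483, h=699];
  K6 [type=saddle, x=17, y=193, h=690];
  K7 [type=saddle, x=17, y=147, h=592];
  K1 -- S1;
  K1 -- L1;
  K1 -- L3;
  K2 -- S2;
  K2 -- L1;
  K2 -- L2;
  K3 -- S1;
  K3 -- S2;
  K3 -- L1;
  K3 -- L2;
  K4 -- S1;
  K4 -- S5;
  K4 -- L2;
  K4 -- L3;
  K5 -- S4;
  K5 -- S5;
  K5 -- L2;
  K5 -- L3;
  K6 -- S1;
  K6 -- L1;
  K6 -- L4;
  K7 -- S1;
  K7 -- S3;
  K7 -- L1;
}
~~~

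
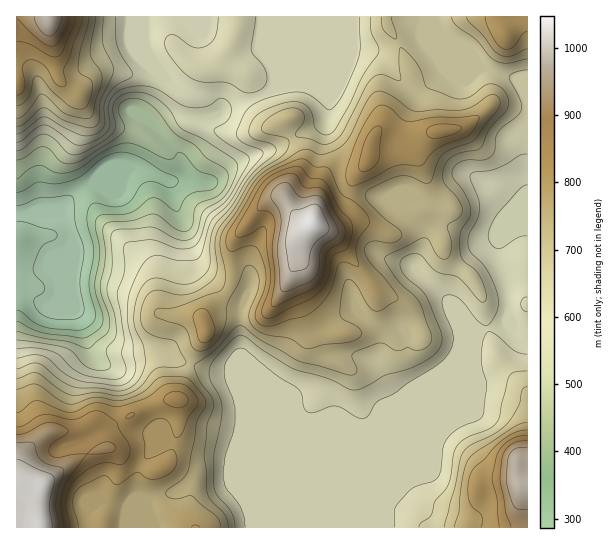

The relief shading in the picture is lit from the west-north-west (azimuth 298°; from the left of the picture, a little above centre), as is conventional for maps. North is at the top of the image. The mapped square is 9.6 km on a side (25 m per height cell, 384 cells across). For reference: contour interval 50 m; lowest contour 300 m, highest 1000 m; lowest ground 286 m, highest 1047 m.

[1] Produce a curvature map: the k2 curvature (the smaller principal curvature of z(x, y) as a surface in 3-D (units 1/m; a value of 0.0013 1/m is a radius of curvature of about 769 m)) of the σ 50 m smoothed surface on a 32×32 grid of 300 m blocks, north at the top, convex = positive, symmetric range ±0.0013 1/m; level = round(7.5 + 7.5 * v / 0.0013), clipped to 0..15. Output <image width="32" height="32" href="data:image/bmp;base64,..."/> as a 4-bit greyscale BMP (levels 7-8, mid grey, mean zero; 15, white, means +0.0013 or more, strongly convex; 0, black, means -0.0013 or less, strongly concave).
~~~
<image width="32" height="32" href="data:image/bmp;base64,Qk12AgAAAAAAAHYAAAAoAAAAIAAAACAAAAABAAQAAAAAAAACAAATCwAAEwsAABAAAAAAAAAAAAAAABEREQAiIiIAMzMzAERERABVVVUAZmZmAHd3dwCIiIgAmZmZAKqqqgC7u7sAzMzMAN3d3QDu7u4A////AHiBSEdmibU3d3d3dYdHZFR3UFZHZmVSZ3d3d3Z3VXJYeHE1Y0NGNHd3d3d3ZTSSaYd1Q2OJRzZ3d3d3d3clkndyFVeER3ZFd3d3d3d3NYOaZUNHdGd3ZHd3d3d3d1NkaTeVdkVFZWN3d3d3d3d1IhJVUplIV5djd3d2Vmd3d3RleGNXJGrGQ3d2ZVZVZ3d1eWhlMQJVMkZ2NEV4ZkJ3dVdpZiJVQyITUmiGVFiHJ3d2Z3cnRVRJgBZnhlZXanN2ZVMiMUmXOYInRWWGVldkdVZCRBNYp1pVCnRVU2V3Jkc3V3UZdpdGVgRnVEOXhSR4J3d1KWZlRDcgeKUFhzFFhkZ2dhZmd3I2MXiUFjEUhXRYhnYWh4dAdzCHUUIWU5c1aJaEOJeGEomAaJlzWWVkNHY1ZFZVZRNVcTanKFRnaWRnVENTJXRUJHeDdhMWdWlVZ4VjJ2VSMgB7tjMUQzZFNWZUdxFjJUZQBHc1KYVoQiVmUlhyFXc2ZRACZEeFdkRWZmFGeCZhZnZ4UTFXhWeIc0eQZ4gTFnVFeYpBV4hGd2Y0cGqSAEZ3VCJGJCeIQzRJg6CGlSRXVVZ0Q1cmdEZlNkMwY2ZlZHiHlnd3U3SHV2ICRGVGVFd3dlZ3d3NFdXdRdEd2VTdYdmhnd3dzZ2Z0JsQ5t3RHZ3dXdnd3codnVXdl"/>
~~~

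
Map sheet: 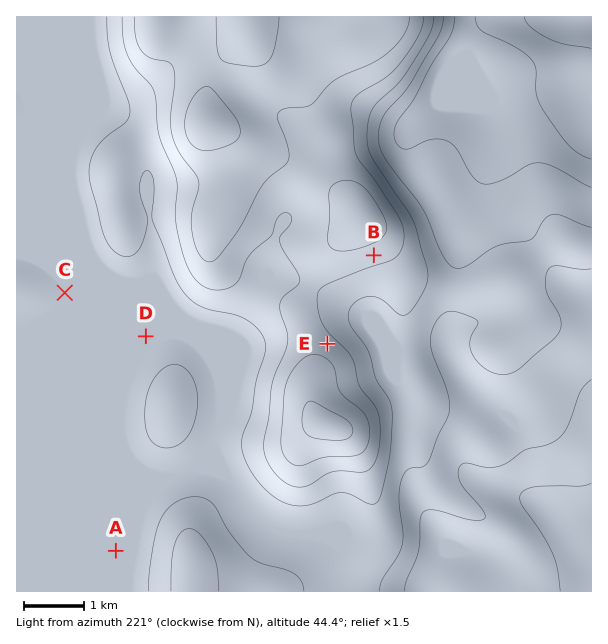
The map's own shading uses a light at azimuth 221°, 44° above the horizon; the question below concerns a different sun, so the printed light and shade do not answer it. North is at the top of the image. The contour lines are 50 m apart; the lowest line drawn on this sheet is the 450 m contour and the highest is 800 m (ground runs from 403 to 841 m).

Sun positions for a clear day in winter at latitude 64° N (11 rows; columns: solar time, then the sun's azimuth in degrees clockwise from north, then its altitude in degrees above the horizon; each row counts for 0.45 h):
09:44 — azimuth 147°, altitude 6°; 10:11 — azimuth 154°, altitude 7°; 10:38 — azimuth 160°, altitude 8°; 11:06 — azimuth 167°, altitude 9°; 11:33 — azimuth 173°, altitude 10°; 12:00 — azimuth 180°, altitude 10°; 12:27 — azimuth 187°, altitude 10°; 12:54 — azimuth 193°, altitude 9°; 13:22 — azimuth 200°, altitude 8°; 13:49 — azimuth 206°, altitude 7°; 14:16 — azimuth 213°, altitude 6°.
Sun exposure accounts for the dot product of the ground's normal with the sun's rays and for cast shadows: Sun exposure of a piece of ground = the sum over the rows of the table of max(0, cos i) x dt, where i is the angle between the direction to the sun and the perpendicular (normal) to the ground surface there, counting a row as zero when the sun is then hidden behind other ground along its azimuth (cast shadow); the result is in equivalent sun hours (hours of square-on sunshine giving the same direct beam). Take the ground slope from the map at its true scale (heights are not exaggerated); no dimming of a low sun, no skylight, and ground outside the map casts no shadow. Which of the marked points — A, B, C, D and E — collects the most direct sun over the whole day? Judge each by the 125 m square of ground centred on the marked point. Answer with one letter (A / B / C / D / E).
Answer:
B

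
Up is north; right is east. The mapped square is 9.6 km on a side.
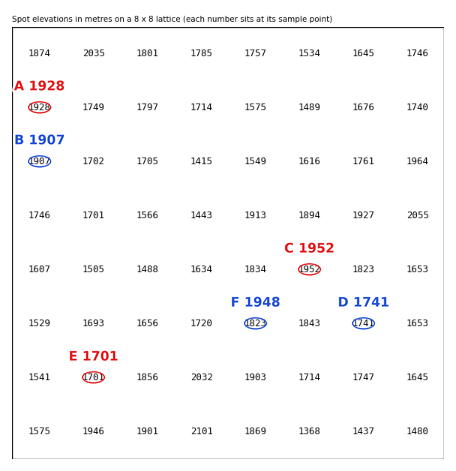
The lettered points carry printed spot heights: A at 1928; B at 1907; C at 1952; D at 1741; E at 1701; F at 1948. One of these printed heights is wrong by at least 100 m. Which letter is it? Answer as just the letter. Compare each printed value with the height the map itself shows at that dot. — F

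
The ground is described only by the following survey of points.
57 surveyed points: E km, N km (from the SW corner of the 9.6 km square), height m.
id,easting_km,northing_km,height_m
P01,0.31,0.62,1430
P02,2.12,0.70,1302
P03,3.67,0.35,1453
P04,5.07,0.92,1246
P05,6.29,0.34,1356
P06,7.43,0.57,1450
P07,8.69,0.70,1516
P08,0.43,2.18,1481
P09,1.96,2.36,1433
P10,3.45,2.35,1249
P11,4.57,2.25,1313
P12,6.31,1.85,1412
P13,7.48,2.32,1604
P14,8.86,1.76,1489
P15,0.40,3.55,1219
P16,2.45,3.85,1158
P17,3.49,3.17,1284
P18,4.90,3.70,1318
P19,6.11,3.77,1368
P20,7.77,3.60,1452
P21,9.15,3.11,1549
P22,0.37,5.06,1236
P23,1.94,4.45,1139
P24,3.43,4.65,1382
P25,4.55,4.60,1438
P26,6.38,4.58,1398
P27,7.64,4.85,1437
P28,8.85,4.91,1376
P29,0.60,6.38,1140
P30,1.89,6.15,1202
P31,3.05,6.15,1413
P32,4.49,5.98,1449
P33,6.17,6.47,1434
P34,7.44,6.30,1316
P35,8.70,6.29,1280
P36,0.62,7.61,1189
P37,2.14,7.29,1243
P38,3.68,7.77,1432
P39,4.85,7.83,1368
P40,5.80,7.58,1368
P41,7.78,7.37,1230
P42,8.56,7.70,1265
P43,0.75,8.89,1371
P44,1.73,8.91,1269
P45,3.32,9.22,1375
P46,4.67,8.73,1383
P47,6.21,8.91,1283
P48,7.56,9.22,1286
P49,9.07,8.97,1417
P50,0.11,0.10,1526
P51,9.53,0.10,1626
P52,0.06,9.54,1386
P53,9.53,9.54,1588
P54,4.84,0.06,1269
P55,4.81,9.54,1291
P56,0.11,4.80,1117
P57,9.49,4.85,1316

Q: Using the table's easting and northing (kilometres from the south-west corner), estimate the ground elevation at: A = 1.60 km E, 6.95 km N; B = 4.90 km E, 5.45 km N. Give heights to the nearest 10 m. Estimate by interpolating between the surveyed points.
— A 1210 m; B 1510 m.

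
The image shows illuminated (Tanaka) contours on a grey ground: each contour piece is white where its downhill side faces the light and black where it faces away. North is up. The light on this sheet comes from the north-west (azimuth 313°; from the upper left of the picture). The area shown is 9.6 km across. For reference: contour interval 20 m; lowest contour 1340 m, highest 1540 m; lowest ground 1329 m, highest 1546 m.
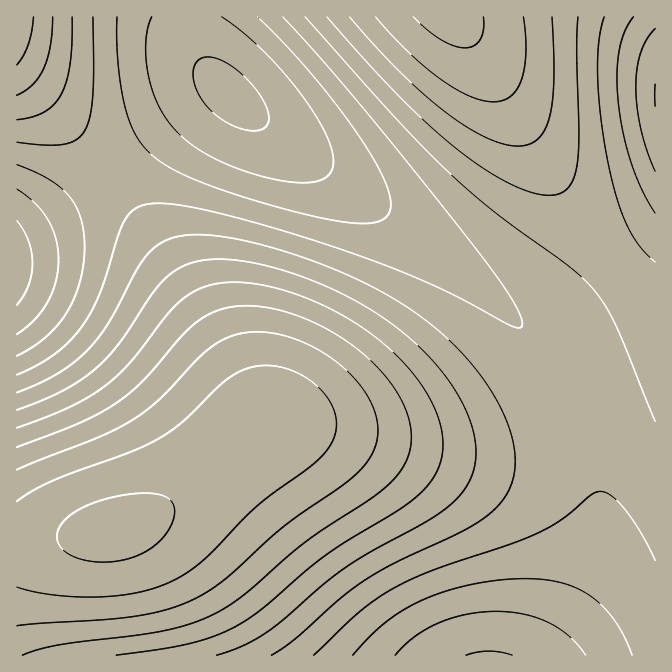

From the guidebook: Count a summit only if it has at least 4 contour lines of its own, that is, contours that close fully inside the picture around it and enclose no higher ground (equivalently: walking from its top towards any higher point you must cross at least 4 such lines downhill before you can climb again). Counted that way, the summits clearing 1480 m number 0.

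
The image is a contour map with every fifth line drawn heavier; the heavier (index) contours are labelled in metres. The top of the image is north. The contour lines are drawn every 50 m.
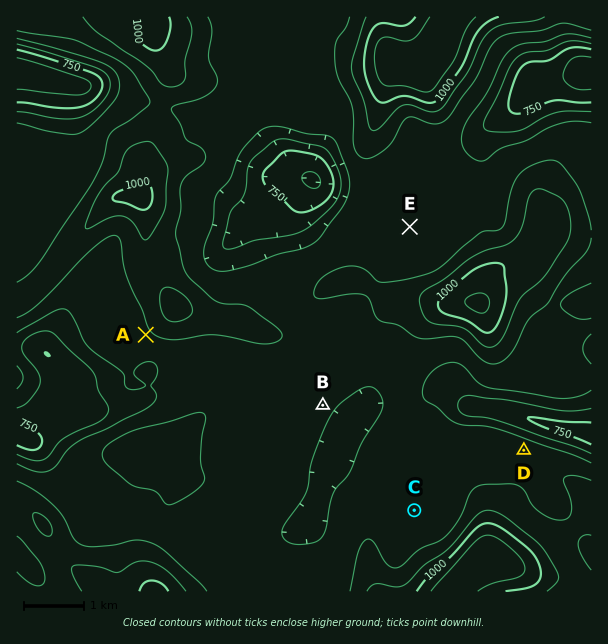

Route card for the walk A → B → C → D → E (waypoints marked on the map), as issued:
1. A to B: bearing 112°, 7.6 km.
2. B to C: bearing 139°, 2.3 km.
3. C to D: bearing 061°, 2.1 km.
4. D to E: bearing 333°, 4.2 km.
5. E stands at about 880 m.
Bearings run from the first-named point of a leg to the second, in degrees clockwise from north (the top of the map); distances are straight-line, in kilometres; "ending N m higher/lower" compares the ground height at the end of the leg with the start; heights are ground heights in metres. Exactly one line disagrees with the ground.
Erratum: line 1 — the distance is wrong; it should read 3.2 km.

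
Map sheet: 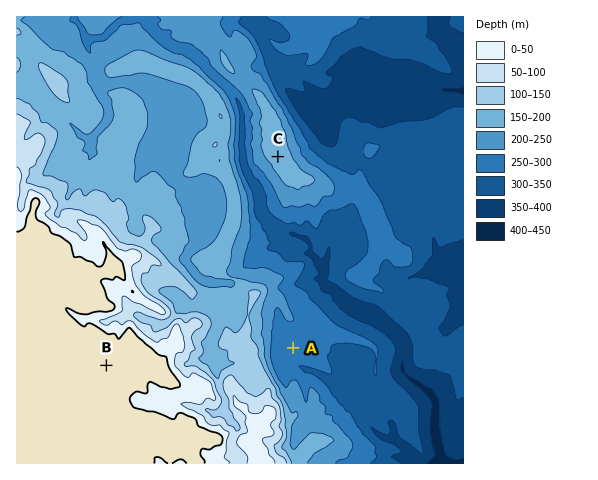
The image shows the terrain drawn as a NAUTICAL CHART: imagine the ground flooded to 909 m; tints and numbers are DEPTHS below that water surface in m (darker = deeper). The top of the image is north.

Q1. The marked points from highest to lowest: B C A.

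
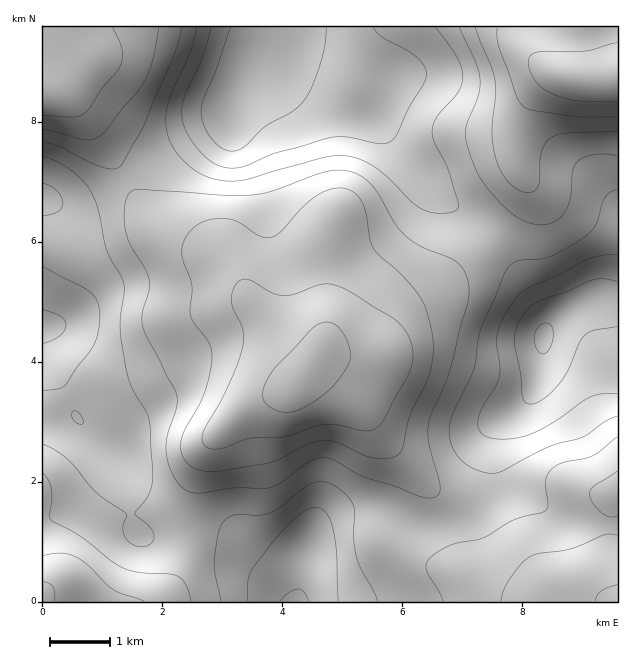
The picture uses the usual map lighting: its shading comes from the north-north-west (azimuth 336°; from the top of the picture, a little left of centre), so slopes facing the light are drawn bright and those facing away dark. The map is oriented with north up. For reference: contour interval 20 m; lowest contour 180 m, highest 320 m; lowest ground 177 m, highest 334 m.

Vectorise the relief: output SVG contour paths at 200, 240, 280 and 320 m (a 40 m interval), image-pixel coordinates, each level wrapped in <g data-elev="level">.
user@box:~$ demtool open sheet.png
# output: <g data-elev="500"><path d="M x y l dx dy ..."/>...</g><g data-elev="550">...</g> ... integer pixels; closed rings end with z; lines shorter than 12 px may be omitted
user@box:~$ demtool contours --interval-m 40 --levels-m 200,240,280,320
<g data-elev="200"><path d="M280 601l7-7 11-5 6 3 5 9"/><path d="M617 326l-22 4-9 4-7 9-13 30-11 15-10 10-9 5-7 1-5-3-2-5-2-23-6-33 3-13 7-14 8-7 7-5 29-10 22-10 14-2 13 3"/><path d="M43 310l18 6 4 5 1 4-2 6-4 5-17 8"/><path d="M326 27l-1 18-4 16-8 24-9 15-12 12-27 15-21 20-6 3-6 1-11-3-9-9-8-13-3-14 3-13 12-29 15-43"/></g><g data-elev="240"><path d="M221 601l-6-25-1-14 4-28 5-12 5-5 7-2 24 0 12-2 10-7 26-20 7-3 8-2 7 2 9 5 9 8 6 8 2 9-1 27 2 16 5 12 12 21 5 12"/><path d="M617 416l-12 5-22 16-33 9-47 25-9 2-15-2-15-8-10-12-5-15 1-10 2-11 22-46 7-41 27-60 4-5 6-2 23-2 10-3 32-18 7-6 6-7 9-28 5-4 7-3"/><path d="M43 157l12 3 13 8 12 10 9 11 9 19 9 44 16 30 1 10-4 30 2 21 8 39 16 30 3 8 4 49-1 12-2 11-15 22 13 11 4 5 2 7-2 6-5 3-7 1-6-2-6-4-5-10 0-6 4-9-2-3-28-20-32-36-10-7-12-6"/><path d="M435 27l21 28 5 11 2 9-1 9-3 7-21 24-6 14 2 12 13 27 11 36 0 4-3 3-12 2-13-1-11-4-41-39-14-8-15-5-12 0-12 1-75 22-14 2-22-2-11-4-10-6-13-12-8-12-5-12-1-15 4-21 19-43 8-27"/></g><g data-elev="280"><path d="M144 601l-31-11-25-25-14-9-13-3-18 3"/><path d="M617 535l-12-1-33 14-33 5-9 4-9 7-11 15-7 12-2 10"/><path d="M202 471l19 0 47-8 12-4 28-15 14-3 15 1 27 13 12 3 16 0 6-3 3-4 9-36 16-31 4-14 3-19-1-20-6-22-8-15-16-18-23-21-5-6-4-9-4-24-3-11-5-9-8-6-7-2-8 0-17 7-15 12-22 24-9 6-10 0-24-15-17-4-12 2-9 3-8 6-7 9-3 8 0 7 10 32-2 30 5 9 14 19 3 15-2 15-5 18-6 14-15 27-3 9 0 7 1 8 5 7 7 5z"/><path d="M617 471l-23 15-3 3-1 4 2 9 9 10 7 5 9-1"/><path d="M43 130l43 10 9-1 8-5 19-25 15-17 8-11 8-21 6-33"/><path d="M475 27l16 40 4 14 1 15-4 34 3 24 7 20 12 13 7 4 6 2 6-1 4-3 2-8 3-30 4-9 7-5 15-4 49-1"/></g><g data-elev="320"><path d="M283 412l15-2 18-10 16-13 14-18 4-11-1-10-6-15-9-9-11-2-10 6-36 38-9 12-5 13 1 9 7 8z"/><path d="M617 43l-31 8-49 1-7 4-2 7 3 10 5 9 8 7 9 5 24 7 40 1"/></g>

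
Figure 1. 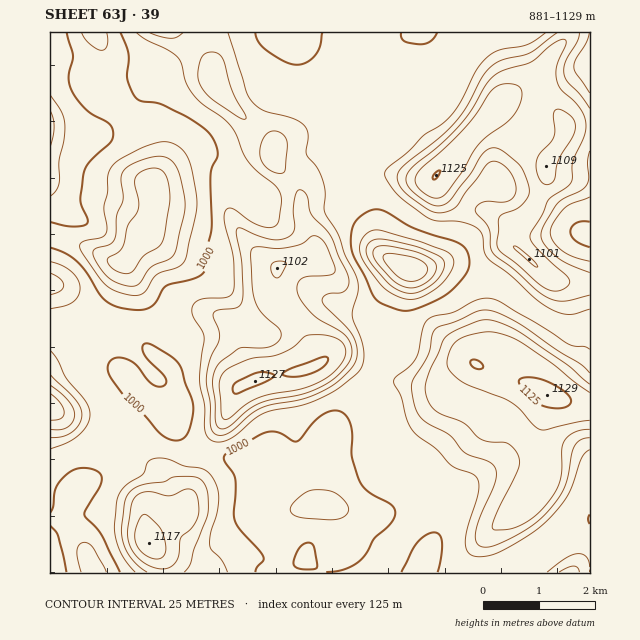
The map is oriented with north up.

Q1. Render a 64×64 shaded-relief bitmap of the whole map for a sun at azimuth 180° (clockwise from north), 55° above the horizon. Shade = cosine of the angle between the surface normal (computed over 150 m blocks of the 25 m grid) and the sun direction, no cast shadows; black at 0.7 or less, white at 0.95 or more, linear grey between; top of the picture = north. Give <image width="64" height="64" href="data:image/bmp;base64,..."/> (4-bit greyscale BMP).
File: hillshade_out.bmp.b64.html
<image width="64" height="64" href="data:image/bmp;base64,Qk12CAAAAAAAAHYAAAAoAAAAQAAAAEAAAAABAAQAAAAAAAAIAAATCwAAEwsAABAAAAAAAAAAAAAAABEREQAiIiIAMzMzAERERABVVVUAZmZmAHd3dwCIiIgAmZmZAKqqqgC7u7sAzMzMAN3d3QDu7u4A////AHdmeJmbzMuph2ZWd3d3d3d2Znd3d3d3d4mZmId2UyJGZ2Z5mZu8upiHZVZ3d3d3d3Zmd3d3d3d3iaqpiHdlM0VneJmYmqqYd4hlZnd3Znd3dmZ3d3d3d3d5q7uph3ZURWeJmYiIiHd4iHZnd2ZmZnd3d3d3d3iId3eavMuod2VVd4mZh3d2ZniZh3d2ZmZmZmd3d3d3d4h3dniavMqYd2Z3iJh3ZmZniZmId2ZmZmVUVWZmZ3d3iHdmVnirzLmHd3d3h3ZlZmeJiIiHdmZ3ZlRFVmZ3d3d3d3ZVZ4m8uph3d2Z3dmVmZmd3d3d3d3d3ZmZ3eIh3d3d3dlVnd4q7qId3Zmd2VEVURWZnd3d3eIiIiIiIiId3d3h3ZVZmeKuph3d3Z3ZCIiM0RWZ3eIiIiJmZmYiId3d3iId2VmZmiqmHiIh3dkISNFQ0VWd4iIiIiZmYiHd3d3iIiHdmZmZ4mYiIiYh3ZERWUyNFZ3eIiIiIiIh3d3d3iIiZiHdnZneIiIiIiHd2ZlVDM0Vmd4iIiIh4h3d3d3iIiZmZiHd3d3eImIh3d3dlQzRFZ3d3iIiIh3d3d3d3iIiJmqqYh3h3d4mqmHd3d2VUVmeJqZiIiIiHd3d3d3iImZmZqpiIiHd4mby6h3d3dmZmd5vLqYiIiIh3d3d3eImZmZmZiIiIiImrzMuYd3d3dmZ3i926mIiIiId3d3d4iZqpmIiIiIiJmry7uph3d3d3d3d5zMupiIiIiId3d3iJqqmYiIiIiZmrvKmHd3d3d3d3d2abzMuqmZiIh3d3eImZmYiIiJmZmaqqdkRWd3d3d3d3dnm83d3MupmIeIiIiJiIiIiJmZmZiIhCI1Z3d3eIiIh3eKvd7u7dupiIiIiIiIiIiZmpmIh3ZREkV3d3eIiIiId3iavN3e7cqYiIiHd4iJmZmZmHd2VCIkVnd3d4d3h3dmZniZqrvN3KmHd3ZmeJmqmZh3dmUyJFZnd3d4d3d3dlRFZmd4iavMuYdmVUV4mZmId3ZmUyI1Z3d3d4d3d4d1QzNERVZneKupdmZURFeIh3dmZlQyIkZnd3d4h3d4h3ZUQzIjNFZneId3ZmZURWd2ZmZlQhEjVmd3d3d3eIiHdlVlQzM0VVVVVWd3dmZVVVZmZlMhEkVmd3d3d3eIiIh3ZnZVVVVVVDM0Z3d3ZmVDRVVUMRI1Z3d3d3d3d3d3iIiHdmd4d2ZDISRnd3dmVCIjRDIRJFZ3d4iHd3d3d3eIiIdmeJmIdUMzRnd3d2VDISIyIRJFd3d5mIh3d2Z3d3eHdlZ5mYdlRFZnd3dmVDMyIiIiNGeJmYqpiHZlVVZ3dmVDRXiYh1VWd4h3ZUMzREQzIzRWiruqqqmHZUMzRndmVDNGeIiHZniIiHZTEAE0VUREVnmry7qpiHZTISNFZmVVVWZ3iId4mZmHZTAAABNWZVVnm7y6mZZmVUIiNERFVWZmd3d4iImaqGVTEAEQAkZmZ4m7uod3ZEREIjRVQzNFZ3d3d3eImZmGRDECRVVDRneJq7uoZERDNDM1ZmVDI0Vnd3d3dmeIiGQzITaJqpdmeJrMunUyIjNERGmYdlREVnd3d3ZURWZ2U0RFiszdy5h4mruXQyIjNVZoq6l2ZVZmd3iIZDIiRWVEVorN3t3LqYd4mHVDM0RXeJq6mHdmZmZneIdTIjNFVEV4rN3dy7qZiHd3ZmVVZmiZmph3iHd2Zmd4hTI0VWZDNXiru7qqqqmql2d4iHd3iIiIdniIh3ZmZ3dkNFVndkNWeJqpmZq7uqqXZniZmYiIh3dmeIh3dmZnd1RVZnd2VWd4iYiZrMy6mIZDRomqmZmHd3eIh3d3d3d2VWZnd3d3d3eIiKvM3Ll2VDNFaKu6qYd3eId3d3d3d3ZmZ3iHZ3d3d3iJrMzLqoZURVZ5q8u5h3d3dmd3d4h3dmd4mZh2Z3d3iJmqqqmqqGZnd4mqqqd3d3d3eIiIiHd3d4mql2Zmd3eIiHd3iJqpiIiIiZiIh3d4iImaqZmId3d4mqqXZmZ3d3dlQzRniamZmZiIh3d3d3iJmru7qZh3d4mZmIdmZ3d3ZlQyETZ4maqqmHd4h3iIeIiaq7uqmHd3iIh3d3d3d3d2ZUIQA2iaqqqYdniYiIh3iImZqqmYiHiIh3Z3d3d3d3d2ZUIANoqqmId2aJmId3d3eIiImYiIiIiHZmZ3d3d3d3d2VCADaaqYd3d3iId3d3d3iIiJmYiJmYdlVWd3d4d3d3dlQgFHmph3d3d3dmZ3d3eIiZmIiZqpdlRFZ3d3iId3d2ZUIRR5mYd3d2ZlVmZnd4iIiIiau6dVRFVmd3d4h3d3d2ZCE1eJiHd2VERWZnd3eIiIiaqqhVVWZmZnd3d3d3d3dmQiRniId2VDNWZnd3d3d3iJqphlZmZmZmd3d3d3d3d3ZUM0Vnd3ZDM2d3d3d3d3eImZh2Znd3d2Z3d3d3d3d3d2UzNFZ3dkM0d3d3d3d3eIiId2Zmd3d3d3d3d3d3d3d3dUMzRWd2VFV3d3Zmd3d4iHdmZmZnd3d3d3d3d3d3d3d2QyM0RXd2Znd3dmZ3eIiYd2VmZmdmZmd3d3d3d3d3d3dUMiIjV4iHh3ZmZneJmZl3ZVZmZmZmd3d3d3d3d3d3d2UyIiI2iZiHdlVniJq7qYdmZmZ3d3d3d3d3d3d3d3d3dlQzMhJomIdlVXeIq8u5h3dmZ3d4iId3d3d3d3d3d3d3ZURCEUeY"/>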